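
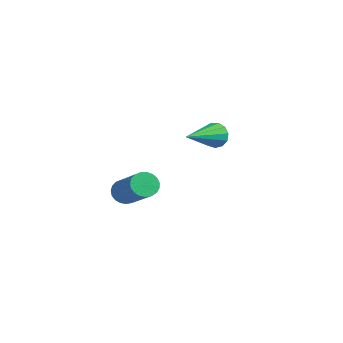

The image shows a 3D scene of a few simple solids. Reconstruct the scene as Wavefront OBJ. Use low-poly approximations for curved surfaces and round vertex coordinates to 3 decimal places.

v -2.76 4.479 1.425
v -2.473 4.72 1.894
v -2.38 2.721 2.095
v -2.796 4.686 1.987
v -3.108 4.586 1.902
v -3.309 4.452 1.665
v -3.336 4.327 1.352
v -3.18 4.251 1.062
v -2.89 4.246 0.888
v -2.56 4.316 0.883
v -2.292 4.438 1.051
v -2.174 4.573 1.337
v -2.241 4.678 1.652
v -1.95 -0.445 0.582
v -1.618 -0.194 0.223
v -0.098 -0.524 1.399
v -0.43 -0.775 1.758
v -1.683 -0.02 0.356
v -0.163 -0.351 1.532
v -1.795 0.08 0.529
v -0.275 -0.25 1.705
v -1.933 0.09 0.71
v -0.413 -0.24 1.886
v -2.075 0.007 0.87
v -0.555 -0.323 2.046
v -2.194 -0.154 0.98
v -0.675 -0.484 2.156
v -2.272 -0.365 1.021
v -0.752 -0.695 2.197
v -2.294 -0.59 0.986
v -0.774 -0.92 2.162
v -2.256 -0.79 0.881
v -0.736 -1.12 2.057
v -2.166 -0.93 0.725
v -0.646 -1.26 1.901
v -2.038 -0.987 0.544
v -0.518 -1.317 1.72
v -1.895 -0.949 0.369
v -0.375 -1.279 1.545
v -1.761 -0.825 0.232
v -0.241 -1.155 1.408
v -1.66 -0.634 0.154
v -0.14 -0.964 1.331
v -1.609 -0.411 0.151
v -0.09 -0.742 1.327
f 2 1 4
f 2 4 3
f 4 1 5
f 4 5 3
f 5 1 6
f 5 6 3
f 6 1 7
f 6 7 3
f 7 1 8
f 7 8 3
f 8 1 9
f 8 9 3
f 9 1 10
f 9 10 3
f 10 1 11
f 10 11 3
f 11 1 12
f 11 12 3
f 12 1 13
f 12 13 3
f 13 1 2
f 13 2 3
f 15 14 18
f 15 18 16
f 16 18 19
f 16 19 17
f 18 14 20
f 18 20 19
f 19 20 21
f 19 21 17
f 20 14 22
f 20 22 21
f 21 22 23
f 21 23 17
f 22 14 24
f 22 24 23
f 23 24 25
f 23 25 17
f 24 14 26
f 24 26 25
f 25 26 27
f 25 27 17
f 26 14 28
f 26 28 27
f 27 28 29
f 27 29 17
f 28 14 30
f 28 30 29
f 29 30 31
f 29 31 17
f 30 14 32
f 30 32 31
f 31 32 33
f 31 33 17
f 32 14 34
f 32 34 33
f 33 34 35
f 33 35 17
f 34 14 36
f 34 36 35
f 35 36 37
f 35 37 17
f 36 14 38
f 36 38 37
f 37 38 39
f 37 39 17
f 38 14 40
f 38 40 39
f 39 40 41
f 39 41 17
f 40 14 42
f 40 42 41
f 41 42 43
f 41 43 17
f 42 14 44
f 42 44 43
f 43 44 45
f 43 45 17
f 44 14 15
f 44 15 45
f 45 15 16
f 45 16 17



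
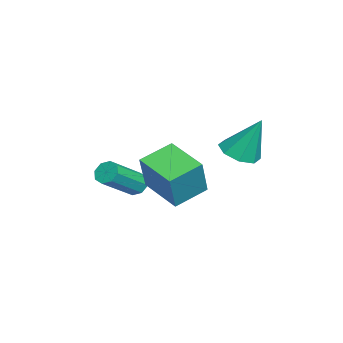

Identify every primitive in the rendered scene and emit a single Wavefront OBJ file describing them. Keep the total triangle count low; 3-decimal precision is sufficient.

v -1.236 -2.6 -2.975
v -0.75 -2.325 -3.245
v 0.601 -3.424 -1.935
v 0.116 -3.7 -1.665
v -0.913 -2.081 -2.872
v 0.438 -3.18 -1.562
v -1.265 -2.141 -2.559
v 0.086 -3.241 -1.249
v -1.6 -2.47 -2.49
v -0.249 -3.57 -1.18
v -1.721 -2.876 -2.705
v -0.37 -3.975 -1.395
v -1.558 -3.12 -3.078
v -0.207 -4.219 -1.768
v -1.206 -3.059 -3.391
v 0.145 -4.159 -2.081
v -0.871 -2.73 -3.46
v 0.48 -3.83 -2.15
v -0.629 -0.824 -1.66
v 0.158 -0.983 0.149
v 0.776 0.526 -2.153
v 1.563 0.367 -0.343
v 0.357 -2.047 -2.197
v 1.144 -2.206 -0.387
v 1.762 -0.697 -2.689
v 2.549 -0.856 -0.88
v -1.012 1.714 -0.769
v -0.278 1.116 -0.557
v -0.828 2.626 1.169
v -0.049 1.746 -0.876
v -0.383 2.357 -1.132
v -1.086 2.592 -1.175
v -1.746 2.312 -0.981
v -1.976 1.682 -0.662
v -1.641 1.071 -0.407
v -0.938 0.836 -0.363
f 2 1 5
f 2 5 3
f 3 5 6
f 3 6 4
f 5 1 7
f 5 7 6
f 6 7 8
f 6 8 4
f 7 1 9
f 7 9 8
f 8 9 10
f 8 10 4
f 9 1 11
f 9 11 10
f 10 11 12
f 10 12 4
f 11 1 13
f 11 13 12
f 12 13 14
f 12 14 4
f 13 1 15
f 13 15 14
f 14 15 16
f 14 16 4
f 15 1 17
f 15 17 16
f 16 17 18
f 16 18 4
f 17 1 2
f 17 2 18
f 18 2 3
f 18 3 4
f 20 22 19
f 23 20 19
f 19 22 21
f 21 23 19
f 20 26 22
f 24 20 23
f 24 26 20
f 22 26 21
f 25 23 21
f 21 26 25
f 25 24 23
f 26 24 25
f 28 27 30
f 28 30 29
f 30 27 31
f 30 31 29
f 31 27 32
f 31 32 29
f 32 27 33
f 32 33 29
f 33 27 34
f 33 34 29
f 34 27 35
f 34 35 29
f 35 27 36
f 35 36 29
f 36 27 28
f 36 28 29



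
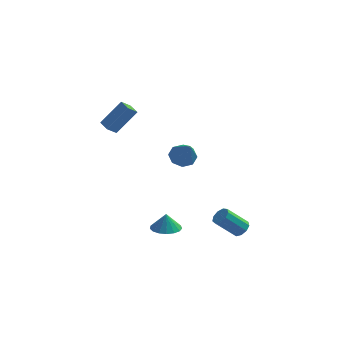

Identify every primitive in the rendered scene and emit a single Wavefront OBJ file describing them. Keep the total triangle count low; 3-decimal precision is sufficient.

v -0.491 -2.38 -4.043
v 0.457 -2.317 -4.049
v -0.489 -2.28 -2.917
v 0.319 -1.885 -4.088
v -0.005 -1.567 -4.116
v -0.44 -1.436 -4.127
v -0.886 -1.52 -4.119
v -1.242 -1.802 -4.094
v -1.426 -2.216 -4.057
v -1.396 -2.668 -4.016
v -1.158 -3.054 -3.982
v -0.767 -3.286 -3.961
v -0.313 -3.31 -3.96
v 0.1 -3.121 -3.977
v 0.378 -2.763 -4.009
v 3.827 -1.014 -4.608
v 4.204 -0.734 -4.159
v 2.99 -1.146 -2.882
v 2.613 -1.426 -3.332
v 3.923 -0.434 -4.33
v 2.709 -0.847 -3.053
v 3.597 -0.406 -4.631
v 2.383 -0.819 -3.354
v 3.379 -0.662 -4.921
v 2.164 -1.075 -3.645
v 3.37 -1.083 -5.066
v 2.156 -1.495 -3.789
v 3.576 -1.471 -4.996
v 2.361 -1.884 -3.719
v 3.899 -1.645 -4.745
v 2.684 -2.058 -3.468
v 4.188 -1.524 -4.43
v 2.974 -1.936 -3.153
v 4.309 -1.164 -4.199
v 3.094 -1.576 -2.922
v -4.71 -0.167 3.349
v -3.547 0.421 4.879
v -4.238 0.293 2.813
v -3.075 0.881 4.343
v -4.185 -0.861 3.217
v -3.022 -0.273 4.747
v -3.713 -0.401 2.681
v -2.55 0.187 4.211
v -0.133 2.277 -0.536
v 0.427 2.919 -0.247
v 0.473 1.023 1.076
v -0.201 2.973 0.031
v -0.79 2.618 -0.024
v -0.993 2.064 -0.378
v -0.693 1.634 -0.825
v -0.065 1.581 -1.103
v 0.523 1.935 -1.048
v 0.727 2.49 -0.694
f 2 1 4
f 2 4 3
f 4 1 5
f 4 5 3
f 5 1 6
f 5 6 3
f 6 1 7
f 6 7 3
f 7 1 8
f 7 8 3
f 8 1 9
f 8 9 3
f 9 1 10
f 9 10 3
f 10 1 11
f 10 11 3
f 11 1 12
f 11 12 3
f 12 1 13
f 12 13 3
f 13 1 14
f 13 14 3
f 14 1 15
f 14 15 3
f 15 1 2
f 15 2 3
f 17 16 20
f 17 20 18
f 18 20 21
f 18 21 19
f 20 16 22
f 20 22 21
f 21 22 23
f 21 23 19
f 22 16 24
f 22 24 23
f 23 24 25
f 23 25 19
f 24 16 26
f 24 26 25
f 25 26 27
f 25 27 19
f 26 16 28
f 26 28 27
f 27 28 29
f 27 29 19
f 28 16 30
f 28 30 29
f 29 30 31
f 29 31 19
f 30 16 32
f 30 32 31
f 31 32 33
f 31 33 19
f 32 16 34
f 32 34 33
f 33 34 35
f 33 35 19
f 34 16 17
f 34 17 35
f 35 17 18
f 35 18 19
f 37 39 36
f 40 37 36
f 36 39 38
f 38 40 36
f 37 43 39
f 41 37 40
f 41 43 37
f 39 43 38
f 42 40 38
f 38 43 42
f 42 41 40
f 43 41 42
f 45 44 47
f 45 47 46
f 47 44 48
f 47 48 46
f 48 44 49
f 48 49 46
f 49 44 50
f 49 50 46
f 50 44 51
f 50 51 46
f 51 44 52
f 51 52 46
f 52 44 53
f 52 53 46
f 53 44 45
f 53 45 46



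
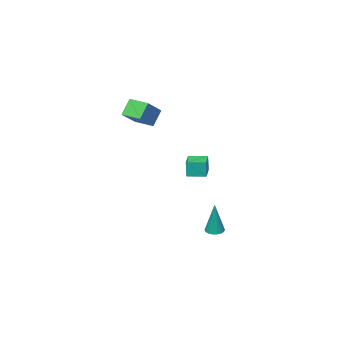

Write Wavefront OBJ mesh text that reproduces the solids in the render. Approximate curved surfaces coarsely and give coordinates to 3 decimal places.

v -0.789 1.036 -4.261
v -0.367 0.668 -4.267
v -0.511 1.324 -2.139
v -0.252 0.885 -4.311
v -0.244 1.132 -4.346
v -0.344 1.36 -4.364
v -0.531 1.523 -4.361
v -0.77 1.591 -4.339
v -1.013 1.548 -4.301
v -1.211 1.404 -4.256
v -1.326 1.188 -4.211
v -1.335 0.941 -4.177
v -1.235 0.713 -4.159
v -1.047 0.549 -4.162
v -0.808 0.482 -4.184
v -0.566 0.525 -4.221
v 0.191 1.589 0.837
v 0.239 1.584 1.876
v 1.056 2.375 0.801
v 1.104 2.371 1.84
v 0.916 0.789 0.8
v 0.964 0.785 1.839
v 1.781 1.576 0.764
v 1.829 1.571 1.803
v -0.133 -4.329 3.917
v 1.257 -3.82 4.94
v -0.487 -3.165 3.818
v 0.904 -2.656 4.842
v 0.556 -4.204 2.918
v 1.947 -3.695 3.942
v 0.203 -3.04 2.82
v 1.593 -2.531 3.843
f 2 1 4
f 2 4 3
f 4 1 5
f 4 5 3
f 5 1 6
f 5 6 3
f 6 1 7
f 6 7 3
f 7 1 8
f 7 8 3
f 8 1 9
f 8 9 3
f 9 1 10
f 9 10 3
f 10 1 11
f 10 11 3
f 11 1 12
f 11 12 3
f 12 1 13
f 12 13 3
f 13 1 14
f 13 14 3
f 14 1 15
f 14 15 3
f 15 1 16
f 15 16 3
f 16 1 2
f 16 2 3
f 18 20 17
f 21 18 17
f 17 20 19
f 19 21 17
f 18 24 20
f 22 18 21
f 22 24 18
f 20 24 19
f 23 21 19
f 19 24 23
f 23 22 21
f 24 22 23
f 26 28 25
f 29 26 25
f 25 28 27
f 27 29 25
f 26 32 28
f 30 26 29
f 30 32 26
f 28 32 27
f 31 29 27
f 27 32 31
f 31 30 29
f 32 30 31



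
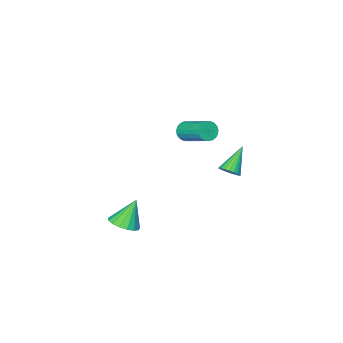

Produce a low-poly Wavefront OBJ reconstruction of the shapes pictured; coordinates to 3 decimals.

v 3.547 2.905 -3.35
v 4.061 2.213 -3.059
v 2.733 2.955 -1.79
v 4.291 2.566 -2.951
v 4.351 2.997 -2.933
v 4.226 3.407 -3.012
v 3.946 3.702 -3.167
v 3.574 3.814 -3.365
v 3.196 3.718 -3.559
v 2.899 3.436 -3.705
v 2.75 3.032 -3.77
v 2.783 2.599 -3.738
v 2.992 2.236 -3.618
v 3.327 2.026 -3.436
v 3.713 2.018 -3.235
v -1.646 1.74 1.121
v -1.417 2.032 0.574
v -1.466 3.831 1.513
v -1.694 3.54 2.059
v -1.688 2.044 0.536
v -1.737 3.843 1.475
v -1.953 2.004 0.599
v -2.001 3.803 1.538
v -2.164 1.919 0.752
v -2.212 3.718 1.691
v -2.285 1.802 0.969
v -2.334 3.601 1.908
v -2.296 1.675 1.212
v -2.345 3.474 2.151
v -2.195 1.559 1.439
v -2.243 3.358 2.378
v -1.998 1.475 1.611
v -2.047 3.274 2.55
v -1.741 1.436 1.698
v -1.789 3.235 2.637
v -1.467 1.45 1.686
v -1.516 3.249 2.625
v -1.224 1.514 1.575
v -1.273 3.314 2.514
v -1.054 1.618 1.386
v -1.103 3.417 2.325
v -0.986 1.742 1.151
v -1.035 3.541 2.09
v -1.033 1.866 0.911
v -1.081 3.666 1.85
v -1.185 1.969 0.707
v -1.234 3.768 1.646
v -3.326 3.405 -2.024
v -2.845 3.269 -1.592
v -4.614 2.995 -0.716
v -2.887 3.537 -1.549
v -3.004 3.782 -1.588
v -3.177 3.962 -1.702
v -3.376 4.045 -1.872
v -3.566 4.018 -2.068
v -3.715 3.885 -2.256
v -3.796 3.669 -2.404
v -3.797 3.407 -2.486
v -3.715 3.145 -2.489
v -3.567 2.928 -2.41
v -3.377 2.793 -2.265
v -3.178 2.764 -2.078
v -3.005 2.846 -1.882
v -2.887 3.025 -1.71
f 2 1 4
f 2 4 3
f 4 1 5
f 4 5 3
f 5 1 6
f 5 6 3
f 6 1 7
f 6 7 3
f 7 1 8
f 7 8 3
f 8 1 9
f 8 9 3
f 9 1 10
f 9 10 3
f 10 1 11
f 10 11 3
f 11 1 12
f 11 12 3
f 12 1 13
f 12 13 3
f 13 1 14
f 13 14 3
f 14 1 15
f 14 15 3
f 15 1 2
f 15 2 3
f 17 16 20
f 17 20 18
f 18 20 21
f 18 21 19
f 20 16 22
f 20 22 21
f 21 22 23
f 21 23 19
f 22 16 24
f 22 24 23
f 23 24 25
f 23 25 19
f 24 16 26
f 24 26 25
f 25 26 27
f 25 27 19
f 26 16 28
f 26 28 27
f 27 28 29
f 27 29 19
f 28 16 30
f 28 30 29
f 29 30 31
f 29 31 19
f 30 16 32
f 30 32 31
f 31 32 33
f 31 33 19
f 32 16 34
f 32 34 33
f 33 34 35
f 33 35 19
f 34 16 36
f 34 36 35
f 35 36 37
f 35 37 19
f 36 16 38
f 36 38 37
f 37 38 39
f 37 39 19
f 38 16 40
f 38 40 39
f 39 40 41
f 39 41 19
f 40 16 42
f 40 42 41
f 41 42 43
f 41 43 19
f 42 16 44
f 42 44 43
f 43 44 45
f 43 45 19
f 44 16 46
f 44 46 45
f 45 46 47
f 45 47 19
f 46 16 17
f 46 17 47
f 47 17 18
f 47 18 19
f 49 48 51
f 49 51 50
f 51 48 52
f 51 52 50
f 52 48 53
f 52 53 50
f 53 48 54
f 53 54 50
f 54 48 55
f 54 55 50
f 55 48 56
f 55 56 50
f 56 48 57
f 56 57 50
f 57 48 58
f 57 58 50
f 58 48 59
f 58 59 50
f 59 48 60
f 59 60 50
f 60 48 61
f 60 61 50
f 61 48 62
f 61 62 50
f 62 48 63
f 62 63 50
f 63 48 64
f 63 64 50
f 64 48 49
f 64 49 50



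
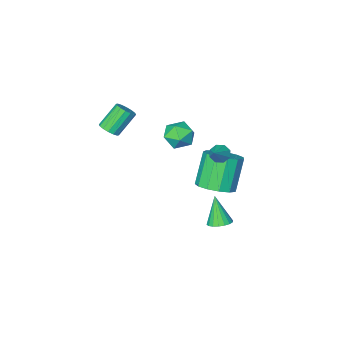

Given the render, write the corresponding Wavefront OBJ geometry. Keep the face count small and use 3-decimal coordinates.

v -3.316 -1.297 0.714
v -2.731 -0.591 0.481
v -2.129 -2.109 1.239
v -1.544 -1.403 1.006
v -2.159 -1.292 1.716
v -2.893 -0.79 1.391
v -1.967 -1.91 0.329
v -2.701 -1.408 0.004
v -1.897 -0.97 0.242
v -2.015 -0.588 1.1
v -2.845 -2.112 0.62
v -2.963 -1.73 1.478
v -2.716 2.137 1.603
v -2.372 2.255 1.164
v -1.944 2.763 2.377
v -2.679 2.56 1.223
v -3.007 2.617 1.505
v -3.165 2.392 1.844
v -3.06 2.018 2.042
v -2.753 1.713 1.983
v -2.425 1.657 1.701
v -2.267 1.881 1.362
v 1.581 -1.53 2.721
v 2.027 -1.644 3.105
v 1.005 -1.664 4.284
v 0.559 -1.55 3.899
v 2.008 -1.335 3.094
v 0.986 -1.355 4.273
v 1.874 -1.077 2.983
v 0.853 -1.097 4.162
v 1.662 -0.941 2.801
v 0.641 -0.961 3.98
v 1.428 -0.963 2.598
v 0.407 -0.983 3.777
v 1.235 -1.136 2.428
v 0.214 -1.156 3.606
v 1.135 -1.416 2.336
v 0.113 -1.436 3.515
v 1.154 -1.725 2.347
v 0.132 -1.745 3.526
v 1.287 -1.983 2.458
v 0.266 -2.003 3.637
v 1.499 -2.119 2.64
v 0.478 -2.139 3.819
v 1.733 -2.097 2.843
v 0.712 -2.117 4.022
v 1.926 -1.924 3.014
v 0.905 -1.944 4.192
v -2.594 1.965 -1.111
v -1.797 2.441 -0.579
v -2.649 1.85 1.224
v -3.446 1.375 0.691
v -2.228 2.857 -0.646
v -3.08 2.266 1.157
v -2.775 2.99 -0.862
v -3.628 2.399 0.941
v -3.265 2.798 -1.156
v -4.117 2.207 0.647
v -3.542 2.341 -1.436
v -4.394 1.75 0.367
v -3.517 1.765 -1.614
v -4.37 1.174 0.189
v -3.2 1.253 -1.631
v -4.052 0.662 0.172
v -2.69 0.967 -1.484
v -3.542 0.376 0.319
v -2.149 0.998 -1.219
v -3.002 0.407 0.584
v -1.75 1.336 -0.919
v -2.603 0.745 0.884
v -1.619 1.874 -0.681
v -2.471 1.283 1.122
v -2.804 2.089 -3.951
v -2.166 1.835 -4.017
v -2.916 1.391 -2.349
v -2.117 2.112 -3.893
v -2.204 2.384 -3.78
v -2.411 2.598 -3.701
v -2.695 2.711 -3.672
v -3 2.7 -3.698
v -3.267 2.569 -3.774
v -3.443 2.342 -3.884
v -3.492 2.066 -4.008
v -3.404 1.794 -4.121
v -3.198 1.58 -4.2
v -2.914 1.467 -4.229
v -2.608 1.478 -4.203
v -2.341 1.609 -4.128
f 1 12 6
f 1 6 2
f 1 2 8
f 1 8 11
f 1 11 12
f 2 6 10
f 6 12 5
f 12 11 3
f 11 8 7
f 8 2 9
f 4 10 5
f 4 5 3
f 4 3 7
f 4 7 9
f 4 9 10
f 5 10 6
f 3 5 12
f 7 3 11
f 9 7 8
f 10 9 2
f 14 13 16
f 14 16 15
f 16 13 17
f 16 17 15
f 17 13 18
f 17 18 15
f 18 13 19
f 18 19 15
f 19 13 20
f 19 20 15
f 20 13 21
f 20 21 15
f 21 13 22
f 21 22 15
f 22 13 14
f 22 14 15
f 24 23 27
f 24 27 25
f 25 27 28
f 25 28 26
f 27 23 29
f 27 29 28
f 28 29 30
f 28 30 26
f 29 23 31
f 29 31 30
f 30 31 32
f 30 32 26
f 31 23 33
f 31 33 32
f 32 33 34
f 32 34 26
f 33 23 35
f 33 35 34
f 34 35 36
f 34 36 26
f 35 23 37
f 35 37 36
f 36 37 38
f 36 38 26
f 37 23 39
f 37 39 38
f 38 39 40
f 38 40 26
f 39 23 41
f 39 41 40
f 40 41 42
f 40 42 26
f 41 23 43
f 41 43 42
f 42 43 44
f 42 44 26
f 43 23 45
f 43 45 44
f 44 45 46
f 44 46 26
f 45 23 47
f 45 47 46
f 46 47 48
f 46 48 26
f 47 23 24
f 47 24 48
f 48 24 25
f 48 25 26
f 50 49 53
f 50 53 51
f 51 53 54
f 51 54 52
f 53 49 55
f 53 55 54
f 54 55 56
f 54 56 52
f 55 49 57
f 55 57 56
f 56 57 58
f 56 58 52
f 57 49 59
f 57 59 58
f 58 59 60
f 58 60 52
f 59 49 61
f 59 61 60
f 60 61 62
f 60 62 52
f 61 49 63
f 61 63 62
f 62 63 64
f 62 64 52
f 63 49 65
f 63 65 64
f 64 65 66
f 64 66 52
f 65 49 67
f 65 67 66
f 66 67 68
f 66 68 52
f 67 49 69
f 67 69 68
f 68 69 70
f 68 70 52
f 69 49 71
f 69 71 70
f 70 71 72
f 70 72 52
f 71 49 50
f 71 50 72
f 72 50 51
f 72 51 52
f 74 73 76
f 74 76 75
f 76 73 77
f 76 77 75
f 77 73 78
f 77 78 75
f 78 73 79
f 78 79 75
f 79 73 80
f 79 80 75
f 80 73 81
f 80 81 75
f 81 73 82
f 81 82 75
f 82 73 83
f 82 83 75
f 83 73 84
f 83 84 75
f 84 73 85
f 84 85 75
f 85 73 86
f 85 86 75
f 86 73 87
f 86 87 75
f 87 73 88
f 87 88 75
f 88 73 74
f 88 74 75



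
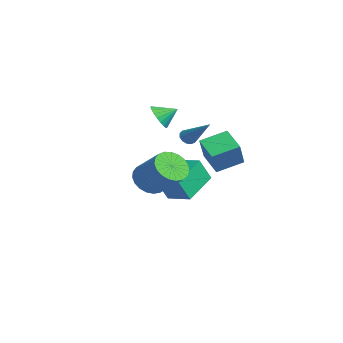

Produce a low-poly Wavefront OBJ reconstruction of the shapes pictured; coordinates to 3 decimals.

v 3.936 3.322 0.271
v 2.73 3.016 0.954
v 3.876 4.736 0.799
v 2.67 4.43 1.482
v 4.83 2.85 1.638
v 3.624 2.544 2.321
v 4.77 4.264 2.166
v 3.564 3.958 2.849
v 2.189 0.405 -0.572
v 2.868 -0.25 -0.904
v 4.269 0.54 0.399
v 3.591 1.195 0.732
v 2.925 0.072 -1.161
v 4.327 0.862 0.142
v 2.855 0.451 -1.316
v 4.257 1.241 -0.013
v 2.671 0.823 -1.342
v 4.072 1.613 -0.039
v 2.402 1.122 -1.235
v 3.804 1.912 0.068
v 2.097 1.298 -1.013
v 3.499 2.087 0.29
v 1.808 1.319 -0.715
v 3.21 2.108 0.588
v 1.585 1.182 -0.392
v 2.986 1.971 0.911
v 1.466 0.91 -0.1
v 2.868 1.7 1.203
v 1.473 0.552 0.11
v 2.874 1.341 1.413
v 1.603 0.168 0.203
v 3.004 0.958 1.506
v 1.834 -0.175 0.162
v 3.236 0.615 1.465
v 2.127 -0.417 -0.006
v 3.529 0.372 1.297
v 2.431 -0.518 -0.272
v 3.832 0.272 1.031
v 2.693 -0.459 -0.59
v 4.094 0.331 0.713
v -0.901 3.137 1.054
v -0.539 2.983 0.73
v 0.581 3.903 2.346
v -0.609 3.25 0.652
v -0.772 3.482 0.701
v -0.976 3.604 0.863
v -1.156 3.577 1.085
v -1.255 3.411 1.298
v -1.242 3.158 1.433
v -1.12 2.898 1.448
v -0.929 2.714 1.338
v -0.729 2.664 1.138
v -0.583 2.764 0.911
v -3.591 3.904 -2.786
v -3.411 3.215 -1.42
v -2.403 4.79 -2.495
v -2.223 4.101 -1.129
v -2.257 2.419 -3.711
v -2.077 1.73 -2.345
v -1.069 3.305 -3.42
v -0.889 2.616 -2.054
v -2.709 2.042 1.966
v -2.144 1.642 2.442
v -2.511 2.998 2.534
v -1.948 1.758 2.177
v -1.883 1.923 1.877
v -1.961 2.109 1.591
v -2.168 2.283 1.371
v -2.469 2.415 1.253
v -2.812 2.483 1.259
v -3.137 2.475 1.387
v -3.388 2.391 1.615
v -3.521 2.248 1.904
v -3.515 2.068 2.203
v -3.369 1.884 2.462
v -3.109 1.728 2.635
v -2.78 1.625 2.692
v -2.439 1.595 2.624
f 2 4 1
f 5 2 1
f 1 4 3
f 3 5 1
f 2 8 4
f 6 2 5
f 6 8 2
f 4 8 3
f 7 5 3
f 3 8 7
f 7 6 5
f 8 6 7
f 10 9 13
f 10 13 11
f 11 13 14
f 11 14 12
f 13 9 15
f 13 15 14
f 14 15 16
f 14 16 12
f 15 9 17
f 15 17 16
f 16 17 18
f 16 18 12
f 17 9 19
f 17 19 18
f 18 19 20
f 18 20 12
f 19 9 21
f 19 21 20
f 20 21 22
f 20 22 12
f 21 9 23
f 21 23 22
f 22 23 24
f 22 24 12
f 23 9 25
f 23 25 24
f 24 25 26
f 24 26 12
f 25 9 27
f 25 27 26
f 26 27 28
f 26 28 12
f 27 9 29
f 27 29 28
f 28 29 30
f 28 30 12
f 29 9 31
f 29 31 30
f 30 31 32
f 30 32 12
f 31 9 33
f 31 33 32
f 32 33 34
f 32 34 12
f 33 9 35
f 33 35 34
f 34 35 36
f 34 36 12
f 35 9 37
f 35 37 36
f 36 37 38
f 36 38 12
f 37 9 39
f 37 39 38
f 38 39 40
f 38 40 12
f 39 9 10
f 39 10 40
f 40 10 11
f 40 11 12
f 42 41 44
f 42 44 43
f 44 41 45
f 44 45 43
f 45 41 46
f 45 46 43
f 46 41 47
f 46 47 43
f 47 41 48
f 47 48 43
f 48 41 49
f 48 49 43
f 49 41 50
f 49 50 43
f 50 41 51
f 50 51 43
f 51 41 52
f 51 52 43
f 52 41 53
f 52 53 43
f 53 41 42
f 53 42 43
f 55 57 54
f 58 55 54
f 54 57 56
f 56 58 54
f 55 61 57
f 59 55 58
f 59 61 55
f 57 61 56
f 60 58 56
f 56 61 60
f 60 59 58
f 61 59 60
f 63 62 65
f 63 65 64
f 65 62 66
f 65 66 64
f 66 62 67
f 66 67 64
f 67 62 68
f 67 68 64
f 68 62 69
f 68 69 64
f 69 62 70
f 69 70 64
f 70 62 71
f 70 71 64
f 71 62 72
f 71 72 64
f 72 62 73
f 72 73 64
f 73 62 74
f 73 74 64
f 74 62 75
f 74 75 64
f 75 62 76
f 75 76 64
f 76 62 77
f 76 77 64
f 77 62 78
f 77 78 64
f 78 62 63
f 78 63 64



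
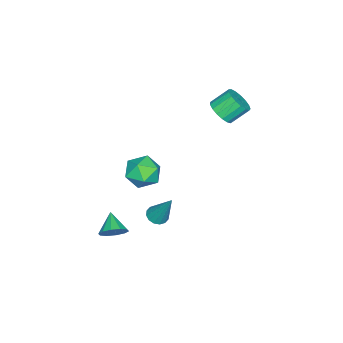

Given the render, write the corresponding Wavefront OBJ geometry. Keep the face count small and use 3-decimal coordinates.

v -3.655 0.648 3.198
v -3.105 1.268 3.061
v -3.736 2.013 3.905
v -4.285 1.392 4.042
v -3.394 1.333 2.788
v -4.024 2.078 3.632
v -3.742 1.241 2.61
v -4.372 1.985 3.453
v -4.07 1.013 2.566
v -4.7 1.757 3.409
v -4.303 0.701 2.667
v -4.934 1.446 3.51
v -4.388 0.377 2.889
v -5.018 1.122 3.733
v -4.304 0.115 3.183
v -4.935 0.86 4.027
v -4.072 -0.025 3.48
v -4.703 0.72 4.324
v -3.744 -0.011 3.712
v -4.375 0.734 4.556
v -3.396 0.154 3.827
v -4.027 0.899 4.671
v -3.107 0.432 3.797
v -3.738 1.177 4.641
v -2.944 0.759 3.631
v -3.574 1.504 4.475
v -2.943 1.061 3.365
v -3.573 1.806 4.209
v 2.974 0.412 0.093
v 3.543 0.224 0.084
v 3.326 1.388 1.987
v 3.548 0.499 -0.059
v 3.398 0.752 -0.161
v 3.135 0.913 -0.195
v 2.828 0.94 -0.152
v 2.561 0.825 -0.043
v 2.404 0.6 0.102
v 2.4 0.324 0.245
v 2.55 0.072 0.347
v 2.813 -0.089 0.381
v 3.119 -0.116 0.338
v 3.387 -0.002 0.229
v 2.61 -2.307 -2.856
v 3.193 -2.622 -2.426
v 1.75 -2.953 -2.164
v 3.054 -2.206 -2.21
v 2.746 -1.829 -2.242
v 2.386 -1.634 -2.507
v 2.112 -1.696 -2.907
v 2.028 -1.991 -3.286
v 2.167 -2.407 -3.502
v 2.475 -2.784 -3.471
v 2.835 -2.979 -3.205
v 3.109 -2.917 -2.806
v 0.798 -0.562 1.801
v 1.605 -0.283 2.415
v 1.675 -1.917 1.265
v 2.482 -1.638 1.879
v 1.586 -1.981 2.31
v 1.044 -1.143 2.642
v 2.236 -1.057 1.038
v 1.694 -0.219 1.37
v 2.493 -0.589 1.944
v 2.092 -1.16 2.73
v 1.188 -1.04 0.95
v 0.787 -1.611 1.736
f 2 1 5
f 2 5 3
f 3 5 6
f 3 6 4
f 5 1 7
f 5 7 6
f 6 7 8
f 6 8 4
f 7 1 9
f 7 9 8
f 8 9 10
f 8 10 4
f 9 1 11
f 9 11 10
f 10 11 12
f 10 12 4
f 11 1 13
f 11 13 12
f 12 13 14
f 12 14 4
f 13 1 15
f 13 15 14
f 14 15 16
f 14 16 4
f 15 1 17
f 15 17 16
f 16 17 18
f 16 18 4
f 17 1 19
f 17 19 18
f 18 19 20
f 18 20 4
f 19 1 21
f 19 21 20
f 20 21 22
f 20 22 4
f 21 1 23
f 21 23 22
f 22 23 24
f 22 24 4
f 23 1 25
f 23 25 24
f 24 25 26
f 24 26 4
f 25 1 27
f 25 27 26
f 26 27 28
f 26 28 4
f 27 1 2
f 27 2 28
f 28 2 3
f 28 3 4
f 30 29 32
f 30 32 31
f 32 29 33
f 32 33 31
f 33 29 34
f 33 34 31
f 34 29 35
f 34 35 31
f 35 29 36
f 35 36 31
f 36 29 37
f 36 37 31
f 37 29 38
f 37 38 31
f 38 29 39
f 38 39 31
f 39 29 40
f 39 40 31
f 40 29 41
f 40 41 31
f 41 29 42
f 41 42 31
f 42 29 30
f 42 30 31
f 44 43 46
f 44 46 45
f 46 43 47
f 46 47 45
f 47 43 48
f 47 48 45
f 48 43 49
f 48 49 45
f 49 43 50
f 49 50 45
f 50 43 51
f 50 51 45
f 51 43 52
f 51 52 45
f 52 43 53
f 52 53 45
f 53 43 54
f 53 54 45
f 54 43 44
f 54 44 45
f 55 66 60
f 55 60 56
f 55 56 62
f 55 62 65
f 55 65 66
f 56 60 64
f 60 66 59
f 66 65 57
f 65 62 61
f 62 56 63
f 58 64 59
f 58 59 57
f 58 57 61
f 58 61 63
f 58 63 64
f 59 64 60
f 57 59 66
f 61 57 65
f 63 61 62
f 64 63 56



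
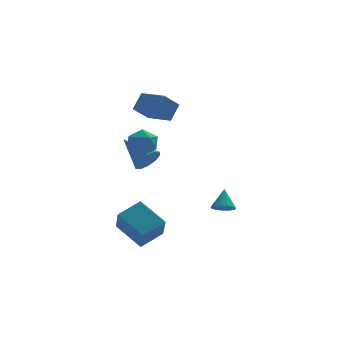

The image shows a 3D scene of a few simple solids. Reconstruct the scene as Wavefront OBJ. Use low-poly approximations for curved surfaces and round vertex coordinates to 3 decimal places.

v -3.565 0.134 1.643
v -3.248 -0.264 1.026
v -4.292 -0.896 1.934
v -3.975 -1.294 1.317
v -3.525 -1.121 1.955
v -3.076 -0.485 1.775
v -4.464 -0.675 1.185
v -4.015 -0.039 1.005
v -3.804 -0.764 0.744
v -3.224 -1.04 1.219
v -4.316 -0.12 1.741
v -3.736 -0.396 2.216
v -4.008 -2.321 -3.48
v -4.974 -1.264 -2.583
v -3.969 -1.304 -4.636
v -4.935 -0.247 -3.739
v -2.925 -1.773 -2.961
v -3.891 -0.716 -2.064
v -2.886 -0.756 -4.117
v -3.852 0.301 -3.22
v -3.143 2.233 -0.685
v -2.866 1.948 -0.048
v -4.097 3.427 0.265
v -2.582 2.286 -0.189
v -2.513 2.604 -0.519
v -2.684 2.78 -0.912
v -3.03 2.747 -1.219
v -3.419 2.518 -1.321
v -3.703 2.179 -1.18
v -3.773 1.861 -0.85
v -3.602 1.685 -0.457
v -3.255 1.718 -0.151
v 0.451 2.495 -4.087
v 0.815 2.847 -4.409
v 0.629 3.185 -3.133
v 0.504 2.974 -4.443
v 0.176 2.95 -4.365
v -0.064 2.781 -4.198
v -0.141 2.521 -3.995
v -0.03 2.253 -3.822
v 0.234 2.062 -3.733
v 0.567 2.008 -3.756
v 0.863 2.109 -3.884
v 1.029 2.332 -4.076
v 1.011 2.607 -4.272
v -2.803 4.42 1.245
v -3.594 3.886 2.02
v -2.321 4.913 2.076
v -3.113 4.379 2.851
v -1.907 3.301 1.389
v -2.699 2.767 2.164
v -1.426 3.794 2.22
v -2.217 3.26 2.995
f 1 12 6
f 1 6 2
f 1 2 8
f 1 8 11
f 1 11 12
f 2 6 10
f 6 12 5
f 12 11 3
f 11 8 7
f 8 2 9
f 4 10 5
f 4 5 3
f 4 3 7
f 4 7 9
f 4 9 10
f 5 10 6
f 3 5 12
f 7 3 11
f 9 7 8
f 10 9 2
f 14 16 13
f 17 14 13
f 13 16 15
f 15 17 13
f 14 20 16
f 18 14 17
f 18 20 14
f 16 20 15
f 19 17 15
f 15 20 19
f 19 18 17
f 20 18 19
f 22 21 24
f 22 24 23
f 24 21 25
f 24 25 23
f 25 21 26
f 25 26 23
f 26 21 27
f 26 27 23
f 27 21 28
f 27 28 23
f 28 21 29
f 28 29 23
f 29 21 30
f 29 30 23
f 30 21 31
f 30 31 23
f 31 21 32
f 31 32 23
f 32 21 22
f 32 22 23
f 34 33 36
f 34 36 35
f 36 33 37
f 36 37 35
f 37 33 38
f 37 38 35
f 38 33 39
f 38 39 35
f 39 33 40
f 39 40 35
f 40 33 41
f 40 41 35
f 41 33 42
f 41 42 35
f 42 33 43
f 42 43 35
f 43 33 44
f 43 44 35
f 44 33 45
f 44 45 35
f 45 33 34
f 45 34 35
f 47 49 46
f 50 47 46
f 46 49 48
f 48 50 46
f 47 53 49
f 51 47 50
f 51 53 47
f 49 53 48
f 52 50 48
f 48 53 52
f 52 51 50
f 53 51 52



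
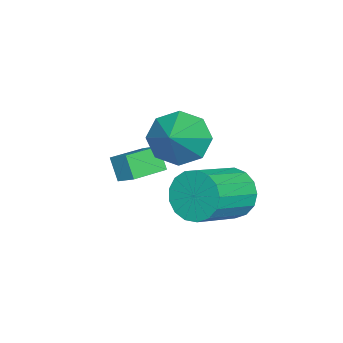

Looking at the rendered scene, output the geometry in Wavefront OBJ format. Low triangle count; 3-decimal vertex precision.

v 1.008 -0.884 -1.726
v 1.348 -0.24 -1.287
v -0.186 -0.136 -1.902
v 0.153 0.508 -1.463
v 1.367 -0.508 -2.557
v 1.706 0.136 -2.118
v 0.172 0.24 -2.733
v 0.512 0.884 -2.294
v 2.197 1.773 0.431
v 2.756 1.916 -0.446
v 3.703 1.887 1.409
v 2.498 2.608 -0.13
v 2.063 2.811 0.515
v 1.707 2.406 1.111
v 1.638 1.63 1.308
v 1.896 0.938 0.991
v 2.33 0.735 0.346
v 2.686 1.14 -0.249
v 0.603 3.076 -2.938
v 1.13 3.33 -3.761
v 2.764 2.518 -2.966
v 2.237 2.264 -2.142
v 1.179 3.713 -3.47
v 2.812 2.901 -2.674
v 1.095 3.95 -3.057
v 2.729 3.138 -2.261
v 0.899 3.986 -2.617
v 2.533 3.175 -1.821
v 0.635 3.815 -2.25
v 2.269 3.003 -1.454
v 0.364 3.473 -2.041
v 1.998 2.662 -1.245
v 0.147 3.041 -2.037
v 1.781 2.23 -1.242
v 0.035 2.617 -2.24
v 1.669 1.806 -1.444
v 0.053 2.298 -2.602
v 1.687 1.486 -1.807
v 0.197 2.157 -3.042
v 1.831 1.345 -2.246
v 0.434 2.226 -3.457
v 2.068 1.415 -2.662
v 0.71 2.49 -3.754
v 2.344 1.679 -2.958
v 0.961 2.888 -3.864
v 2.595 2.077 -3.068
f 2 4 1
f 5 2 1
f 1 4 3
f 3 5 1
f 2 8 4
f 6 2 5
f 6 8 2
f 4 8 3
f 7 5 3
f 3 8 7
f 7 6 5
f 8 6 7
f 10 9 12
f 10 12 11
f 12 9 13
f 12 13 11
f 13 9 14
f 13 14 11
f 14 9 15
f 14 15 11
f 15 9 16
f 15 16 11
f 16 9 17
f 16 17 11
f 17 9 18
f 17 18 11
f 18 9 10
f 18 10 11
f 20 19 23
f 20 23 21
f 21 23 24
f 21 24 22
f 23 19 25
f 23 25 24
f 24 25 26
f 24 26 22
f 25 19 27
f 25 27 26
f 26 27 28
f 26 28 22
f 27 19 29
f 27 29 28
f 28 29 30
f 28 30 22
f 29 19 31
f 29 31 30
f 30 31 32
f 30 32 22
f 31 19 33
f 31 33 32
f 32 33 34
f 32 34 22
f 33 19 35
f 33 35 34
f 34 35 36
f 34 36 22
f 35 19 37
f 35 37 36
f 36 37 38
f 36 38 22
f 37 19 39
f 37 39 38
f 38 39 40
f 38 40 22
f 39 19 41
f 39 41 40
f 40 41 42
f 40 42 22
f 41 19 43
f 41 43 42
f 42 43 44
f 42 44 22
f 43 19 45
f 43 45 44
f 44 45 46
f 44 46 22
f 45 19 20
f 45 20 46
f 46 20 21
f 46 21 22



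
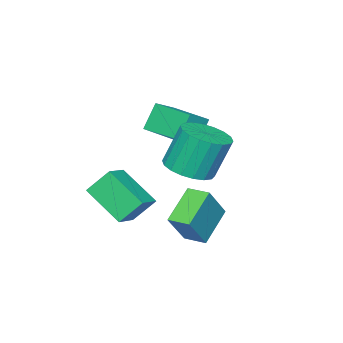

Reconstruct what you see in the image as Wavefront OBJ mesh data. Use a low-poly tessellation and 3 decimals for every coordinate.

v -0.509 0.037 -1.535
v -1.953 -0.19 -0.536
v -0.621 0.999 -1.478
v -2.065 0.772 -0.48
v 0.505 0.068 -0.06
v -0.939 -0.159 0.938
v 0.393 1.03 -0.004
v -1.051 0.803 0.995
v 0.04 -2.517 1.518
v 1.103 -2.268 1.965
v 0.097 -0.83 0.445
v 1.16 -0.581 0.893
v 0.62 -3.179 0.507
v 1.683 -2.93 0.955
v 0.677 -1.492 -0.565
v 1.74 -1.243 -0.118
v -0.318 0.393 2.463
v 0.616 0.818 2.635
v 0.092 1.252 4.409
v -0.842 0.827 4.237
v 0.368 1.174 2.474
v -0.156 1.609 4.248
v -0.015 1.376 2.312
v -0.539 1.81 4.086
v -0.459 1.384 2.179
v -0.983 1.818 3.953
v -0.874 1.194 2.103
v -1.398 1.629 3.877
v -1.179 0.847 2.098
v -1.703 1.281 3.872
v -1.314 0.409 2.165
v -1.838 0.843 3.939
v -1.252 -0.032 2.291
v -1.776 0.402 4.065
v -1.004 -0.389 2.452
v -1.528 0.046 4.226
v -0.621 -0.59 2.614
v -1.145 -0.156 4.388
v -0.177 -0.598 2.747
v -0.701 -0.164 4.521
v 0.238 -0.409 2.823
v -0.286 0.026 4.597
v 0.543 -0.061 2.828
v 0.019 0.373 4.602
v 0.678 0.377 2.761
v 0.154 0.811 4.535
v -4.647 -3.927 2.661
v -3.686 -4.096 3.23
v -4.352 -1.901 2.76
v -3.39 -2.069 3.329
v -3.95 -3.971 1.471
v -2.988 -4.139 2.04
v -3.654 -1.944 1.57
v -2.693 -2.113 2.139
f 2 4 1
f 5 2 1
f 1 4 3
f 3 5 1
f 2 8 4
f 6 2 5
f 6 8 2
f 4 8 3
f 7 5 3
f 3 8 7
f 7 6 5
f 8 6 7
f 10 12 9
f 13 10 9
f 9 12 11
f 11 13 9
f 10 16 12
f 14 10 13
f 14 16 10
f 12 16 11
f 15 13 11
f 11 16 15
f 15 14 13
f 16 14 15
f 18 17 21
f 18 21 19
f 19 21 22
f 19 22 20
f 21 17 23
f 21 23 22
f 22 23 24
f 22 24 20
f 23 17 25
f 23 25 24
f 24 25 26
f 24 26 20
f 25 17 27
f 25 27 26
f 26 27 28
f 26 28 20
f 27 17 29
f 27 29 28
f 28 29 30
f 28 30 20
f 29 17 31
f 29 31 30
f 30 31 32
f 30 32 20
f 31 17 33
f 31 33 32
f 32 33 34
f 32 34 20
f 33 17 35
f 33 35 34
f 34 35 36
f 34 36 20
f 35 17 37
f 35 37 36
f 36 37 38
f 36 38 20
f 37 17 39
f 37 39 38
f 38 39 40
f 38 40 20
f 39 17 41
f 39 41 40
f 40 41 42
f 40 42 20
f 41 17 43
f 41 43 42
f 42 43 44
f 42 44 20
f 43 17 45
f 43 45 44
f 44 45 46
f 44 46 20
f 45 17 18
f 45 18 46
f 46 18 19
f 46 19 20
f 48 50 47
f 51 48 47
f 47 50 49
f 49 51 47
f 48 54 50
f 52 48 51
f 52 54 48
f 50 54 49
f 53 51 49
f 49 54 53
f 53 52 51
f 54 52 53



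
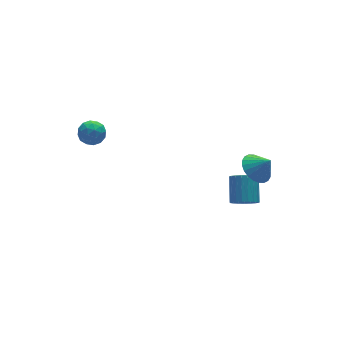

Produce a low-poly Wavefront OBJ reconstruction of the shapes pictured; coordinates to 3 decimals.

v 3.605 -2.488 1.437
v 4.23 -1.773 1.469
v 4.135 -2.992 2.363
v 3.962 -1.645 1.691
v 3.64 -1.646 1.875
v 3.313 -1.775 1.992
v 3.03 -2.012 2.024
v 2.835 -2.322 1.967
v 2.757 -2.657 1.829
v 2.808 -2.967 1.632
v 2.981 -3.203 1.404
v 3.249 -3.331 1.182
v 3.571 -3.33 0.999
v 3.898 -3.201 0.882
v 4.181 -2.964 0.849
v 4.376 -2.654 0.906
v 4.454 -2.319 1.044
v 4.403 -2.009 1.242
v 3.046 -2.339 -1.464
v 3.522 -2.871 -1.15
v 4.131 -1.752 -0.181
v 3.654 -1.221 -0.496
v 3.701 -2.756 -1.395
v 4.31 -1.638 -0.426
v 3.767 -2.57 -1.652
v 4.376 -1.451 -0.683
v 3.708 -2.343 -1.876
v 4.317 -1.224 -0.908
v 3.535 -2.116 -2.03
v 4.143 -0.997 -1.061
v 3.276 -1.927 -2.085
v 3.885 -0.809 -1.117
v 2.979 -1.81 -2.033
v 3.587 -0.691 -1.065
v 2.692 -1.784 -1.883
v 3.301 -0.666 -0.915
v 2.467 -1.855 -1.661
v 3.076 -0.736 -0.692
v 2.342 -2.009 -1.404
v 2.951 -0.89 -0.436
v 2.338 -2.22 -1.158
v 2.947 -1.101 -0.189
v 2.457 -2.452 -0.965
v 3.066 -1.333 0.004
v 2.678 -2.664 -0.858
v 3.286 -1.545 0.111
v 2.962 -2.82 -0.856
v 3.571 -1.702 0.113
v 3.261 -2.894 -0.959
v 3.869 -1.775 0.009
v -3.681 2.745 4.321
v -3.04 2.737 3.862
v -3.94 1.543 3.978
v -3.299 1.535 3.519
v -3.222 1.554 4.304
v -3.062 2.297 4.516
v -3.918 1.983 3.324
v -3.758 2.726 3.536
v -3.186 2.266 3.246
v -2.756 2.001 3.852
v -4.224 2.279 3.988
v -3.794 2.014 4.594
v -3.338 2.846 4.121
v -3.642 1.434 3.719
v -3.597 1.445 4.18
v -3.22 1.44 3.91
v -3.351 2.588 4.505
v -2.974 2.583 4.236
v -3.081 1.888 4.496
v -4.006 1.697 3.604
v -3.629 1.692 3.335
v -3.76 2.84 3.93
v -3.383 2.835 3.66
v -3.899 2.392 3.344
v -3.047 2.565 3.49
v -3.199 1.859 3.288
v -3.563 2.122 3.174
v -3.469 2.559 3.298
v -2.794 2.409 3.845
v -2.946 1.703 3.644
v -2.901 1.714 4.106
v -2.807 2.151 4.23
v -2.88 2.133 3.484
v -4.034 2.577 4.196
v -4.186 1.871 3.995
v -4.173 2.129 3.61
v -4.079 2.566 3.734
v -3.781 2.421 4.552
v -3.933 1.715 4.35
v -3.511 1.721 4.542
v -3.417 2.158 4.666
v -4.1 2.147 4.356
f 2 1 4
f 2 4 3
f 4 1 5
f 4 5 3
f 5 1 6
f 5 6 3
f 6 1 7
f 6 7 3
f 7 1 8
f 7 8 3
f 8 1 9
f 8 9 3
f 9 1 10
f 9 10 3
f 10 1 11
f 10 11 3
f 11 1 12
f 11 12 3
f 12 1 13
f 12 13 3
f 13 1 14
f 13 14 3
f 14 1 15
f 14 15 3
f 15 1 16
f 15 16 3
f 16 1 17
f 16 17 3
f 17 1 18
f 17 18 3
f 18 1 2
f 18 2 3
f 20 19 23
f 20 23 21
f 21 23 24
f 21 24 22
f 23 19 25
f 23 25 24
f 24 25 26
f 24 26 22
f 25 19 27
f 25 27 26
f 26 27 28
f 26 28 22
f 27 19 29
f 27 29 28
f 28 29 30
f 28 30 22
f 29 19 31
f 29 31 30
f 30 31 32
f 30 32 22
f 31 19 33
f 31 33 32
f 32 33 34
f 32 34 22
f 33 19 35
f 33 35 34
f 34 35 36
f 34 36 22
f 35 19 37
f 35 37 36
f 36 37 38
f 36 38 22
f 37 19 39
f 37 39 38
f 38 39 40
f 38 40 22
f 39 19 41
f 39 41 40
f 40 41 42
f 40 42 22
f 41 19 43
f 41 43 42
f 42 43 44
f 42 44 22
f 43 19 45
f 43 45 44
f 44 45 46
f 44 46 22
f 45 19 47
f 45 47 46
f 46 47 48
f 46 48 22
f 47 19 49
f 47 49 48
f 48 49 50
f 48 50 22
f 49 19 20
f 49 20 50
f 50 20 21
f 50 21 22
f 51 88 67
f 88 62 91
f 67 91 56
f 88 91 67
f 51 67 63
f 67 56 68
f 63 68 52
f 67 68 63
f 51 63 72
f 63 52 73
f 72 73 58
f 63 73 72
f 51 72 84
f 72 58 87
f 84 87 61
f 72 87 84
f 51 84 88
f 84 61 92
f 88 92 62
f 84 92 88
f 52 68 79
f 68 56 82
f 79 82 60
f 68 82 79
f 56 91 69
f 91 62 90
f 69 90 55
f 91 90 69
f 62 92 89
f 92 61 85
f 89 85 53
f 92 85 89
f 61 87 86
f 87 58 74
f 86 74 57
f 87 74 86
f 58 73 78
f 73 52 75
f 78 75 59
f 73 75 78
f 54 80 66
f 80 60 81
f 66 81 55
f 80 81 66
f 54 66 64
f 66 55 65
f 64 65 53
f 66 65 64
f 54 64 71
f 64 53 70
f 71 70 57
f 64 70 71
f 54 71 76
f 71 57 77
f 76 77 59
f 71 77 76
f 54 76 80
f 76 59 83
f 80 83 60
f 76 83 80
f 55 81 69
f 81 60 82
f 69 82 56
f 81 82 69
f 53 65 89
f 65 55 90
f 89 90 62
f 65 90 89
f 57 70 86
f 70 53 85
f 86 85 61
f 70 85 86
f 59 77 78
f 77 57 74
f 78 74 58
f 77 74 78
f 60 83 79
f 83 59 75
f 79 75 52
f 83 75 79



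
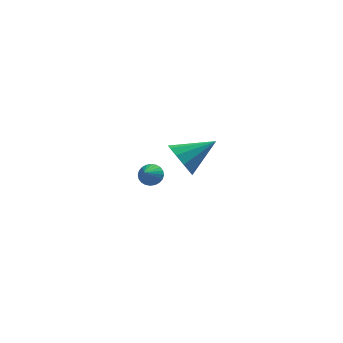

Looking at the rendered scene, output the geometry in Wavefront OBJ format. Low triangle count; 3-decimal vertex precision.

v 1.784 -3.368 3.261
v 2.278 -3.834 2.597
v 3.376 -2.932 4.139
v 2.221 -3.277 2.422
v 1.998 -2.754 2.568
v 1.692 -2.466 2.979
v 1.422 -2.522 3.497
v 1.29 -2.902 3.925
v 1.347 -3.46 4.099
v 1.57 -3.983 3.953
v 1.876 -4.271 3.543
v 2.146 -4.214 3.025
v 0.849 2.863 -1.536
v 1.315 3.005 -1.12
v 0.491 2.017 -0.844
v 1.131 3.151 -1.038
v 0.903 3.253 -1.031
v 0.667 3.296 -1.101
v 0.459 3.273 -1.237
v 0.31 3.187 -1.419
v 0.244 3.053 -1.618
v 0.27 2.889 -1.805
v 0.384 2.721 -1.951
v 0.568 2.575 -2.034
v 0.796 2.473 -2.04
v 1.032 2.43 -1.97
v 1.24 2.453 -1.834
v 1.389 2.539 -1.653
v 1.455 2.673 -1.453
v 1.429 2.837 -1.266
f 2 1 4
f 2 4 3
f 4 1 5
f 4 5 3
f 5 1 6
f 5 6 3
f 6 1 7
f 6 7 3
f 7 1 8
f 7 8 3
f 8 1 9
f 8 9 3
f 9 1 10
f 9 10 3
f 10 1 11
f 10 11 3
f 11 1 12
f 11 12 3
f 12 1 2
f 12 2 3
f 14 13 16
f 14 16 15
f 16 13 17
f 16 17 15
f 17 13 18
f 17 18 15
f 18 13 19
f 18 19 15
f 19 13 20
f 19 20 15
f 20 13 21
f 20 21 15
f 21 13 22
f 21 22 15
f 22 13 23
f 22 23 15
f 23 13 24
f 23 24 15
f 24 13 25
f 24 25 15
f 25 13 26
f 25 26 15
f 26 13 27
f 26 27 15
f 27 13 28
f 27 28 15
f 28 13 29
f 28 29 15
f 29 13 30
f 29 30 15
f 30 13 14
f 30 14 15



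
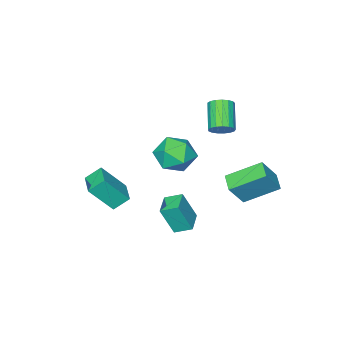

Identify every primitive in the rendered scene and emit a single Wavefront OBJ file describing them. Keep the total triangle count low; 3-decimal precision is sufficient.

v -1.582 0.265 1.386
v -1.202 -0.237 1.225
v -2.059 -1.208 2.232
v -2.438 -0.705 2.394
v -1.058 -0.111 1.47
v -1.914 -1.081 2.477
v -1.034 0.102 1.695
v -1.89 -0.868 2.703
v -1.135 0.352 1.85
v -1.991 -0.618 2.858
v -1.338 0.582 1.899
v -2.195 -0.388 2.906
v -1.598 0.74 1.83
v -2.454 -0.23 2.837
v -1.854 0.789 1.66
v -2.71 -0.182 2.667
v -2.047 0.717 1.427
v -2.903 -0.253 2.434
v -2.134 0.543 1.184
v -2.99 -0.428 2.192
v -2.094 0.304 0.988
v -2.951 -0.666 1.996
v -1.937 0.057 0.884
v -2.794 -0.913 1.891
v -1.699 -0.143 0.894
v -2.555 -1.113 1.901
v -1.434 -0.249 1.017
v -2.29 -1.219 2.024
v -3.395 2.153 -1.664
v -2.521 2.046 -0.401
v -2.873 2.966 -1.957
v -1.998 2.859 -0.694
v -2.122 0.981 -2.646
v -1.247 0.874 -1.383
v -1.599 1.794 -2.939
v -0.725 1.687 -1.676
v 0.142 0.441 -3.771
v 0.643 -0.002 -2.24
v 1.075 1.174 -3.864
v 1.575 0.731 -2.333
v 0.665 -0.271 -4.147
v 1.165 -0.714 -2.616
v 1.597 0.462 -4.24
v 2.098 0.019 -2.709
v -1.669 -2.48 -3.026
v -0.666 -2.879 -2.555
v -2.654 -3.281 -1.605
v -1.651 -3.68 -1.134
v -1.883 -2.526 -1.133
v -1.274 -2.031 -2.011
v -2.046 -4.129 -2.149
v -1.437 -3.634 -3.027
v -0.899 -3.899 -2.013
v -0.799 -2.908 -1.385
v -2.521 -3.252 -2.775
v -2.421 -2.261 -2.147
v 2.779 -2.768 -2.839
v 2.117 -2.357 -2.196
v 3.508 -1.644 -2.807
v 2.847 -1.233 -2.164
v 3.733 -3.427 -1.436
v 3.072 -3.016 -0.793
v 4.463 -2.303 -1.404
v 3.801 -1.892 -0.761
f 2 1 5
f 2 5 3
f 3 5 6
f 3 6 4
f 5 1 7
f 5 7 6
f 6 7 8
f 6 8 4
f 7 1 9
f 7 9 8
f 8 9 10
f 8 10 4
f 9 1 11
f 9 11 10
f 10 11 12
f 10 12 4
f 11 1 13
f 11 13 12
f 12 13 14
f 12 14 4
f 13 1 15
f 13 15 14
f 14 15 16
f 14 16 4
f 15 1 17
f 15 17 16
f 16 17 18
f 16 18 4
f 17 1 19
f 17 19 18
f 18 19 20
f 18 20 4
f 19 1 21
f 19 21 20
f 20 21 22
f 20 22 4
f 21 1 23
f 21 23 22
f 22 23 24
f 22 24 4
f 23 1 25
f 23 25 24
f 24 25 26
f 24 26 4
f 25 1 27
f 25 27 26
f 26 27 28
f 26 28 4
f 27 1 2
f 27 2 28
f 28 2 3
f 28 3 4
f 30 32 29
f 33 30 29
f 29 32 31
f 31 33 29
f 30 36 32
f 34 30 33
f 34 36 30
f 32 36 31
f 35 33 31
f 31 36 35
f 35 34 33
f 36 34 35
f 38 40 37
f 41 38 37
f 37 40 39
f 39 41 37
f 38 44 40
f 42 38 41
f 42 44 38
f 40 44 39
f 43 41 39
f 39 44 43
f 43 42 41
f 44 42 43
f 45 56 50
f 45 50 46
f 45 46 52
f 45 52 55
f 45 55 56
f 46 50 54
f 50 56 49
f 56 55 47
f 55 52 51
f 52 46 53
f 48 54 49
f 48 49 47
f 48 47 51
f 48 51 53
f 48 53 54
f 49 54 50
f 47 49 56
f 51 47 55
f 53 51 52
f 54 53 46
f 58 60 57
f 61 58 57
f 57 60 59
f 59 61 57
f 58 64 60
f 62 58 61
f 62 64 58
f 60 64 59
f 63 61 59
f 59 64 63
f 63 62 61
f 64 62 63



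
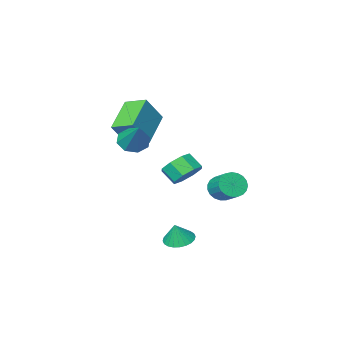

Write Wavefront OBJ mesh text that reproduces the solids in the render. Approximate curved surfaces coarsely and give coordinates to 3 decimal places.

v -0.282 -2.963 2.899
v 0.716 -2.874 4.31
v -0.905 -1.884 3.272
v 0.093 -1.795 4.682
v 1.167 -1.745 1.798
v 2.165 -1.656 3.208
v 0.544 -0.666 2.17
v 1.542 -0.577 3.581
v -1.322 -0.055 -0.253
v -0.711 -0.394 -0.867
v -0.407 -1.124 -0.161
v -1.018 -0.785 0.453
v -0.432 0.117 -0.459
v -0.127 -0.613 0.247
v -0.673 0.528 0.07
v -0.369 -0.202 0.776
v -1.295 0.597 0.41
v -0.991 -0.133 1.116
v -1.933 0.284 0.361
v -1.629 -0.446 1.067
v -2.213 -0.227 -0.047
v -1.908 -0.957 0.659
v -1.971 -0.638 -0.576
v -1.667 -1.368 0.13
v -1.349 -0.707 -0.916
v -1.045 -1.437 -0.21
v 2.288 0.862 3.178
v 2.915 1.148 2.698
v 2.712 2.218 4.542
v 2.358 1.444 2.577
v 1.759 1.399 2.808
v 1.47 1.04 3.255
v 1.661 0.576 3.658
v 2.218 0.279 3.779
v 2.816 0.324 3.548
v 3.105 0.684 3.101
v 0.489 2.175 -3.419
v 1.238 2.376 -3.684
v 0.831 2.325 -2.341
v 1.095 2.662 -3.679
v 0.86 2.874 -3.634
v 0.568 2.979 -3.556
v 0.264 2.962 -3.457
v -0.005 2.825 -3.353
v -0.2 2.59 -3.258
v -0.289 2.29 -3.188
v -0.26 1.974 -3.153
v -0.117 1.688 -3.158
v 0.118 1.476 -3.203
v 0.41 1.37 -3.281
v 0.714 1.387 -3.38
v 0.984 1.524 -3.484
v 1.178 1.76 -3.579
v 1.268 2.059 -3.649
v -3.472 -0.314 -1.717
v -3.155 0.063 -2.372
v -3.11 1.231 -1.678
v -3.428 0.854 -1.023
v -3.489 0.105 -2.422
v -3.445 1.273 -1.728
v -3.821 0.074 -2.349
v -3.777 1.243 -1.655
v -4.093 -0.024 -2.167
v -4.048 1.145 -1.473
v -4.257 -0.172 -1.908
v -4.213 0.997 -1.214
v -4.285 -0.344 -1.615
v -4.241 0.825 -0.921
v -4.173 -0.512 -1.34
v -4.129 0.657 -0.646
v -3.94 -0.645 -1.13
v -3.895 0.524 -0.436
v -3.626 -0.721 -1.022
v -3.581 0.448 -0.328
v -3.285 -0.727 -1.034
v -3.241 0.442 -0.34
v -2.976 -0.662 -1.164
v -2.932 0.507 -0.47
v -2.754 -0.536 -1.389
v -2.71 0.633 -0.695
v -2.655 -0.372 -1.672
v -2.611 0.797 -0.978
v -2.698 -0.198 -1.962
v -2.654 0.97 -1.268
v -2.875 -0.045 -2.21
v -2.831 1.124 -1.516
f 2 4 1
f 5 2 1
f 1 4 3
f 3 5 1
f 2 8 4
f 6 2 5
f 6 8 2
f 4 8 3
f 7 5 3
f 3 8 7
f 7 6 5
f 8 6 7
f 10 9 13
f 10 13 11
f 11 13 14
f 11 14 12
f 13 9 15
f 13 15 14
f 14 15 16
f 14 16 12
f 15 9 17
f 15 17 16
f 16 17 18
f 16 18 12
f 17 9 19
f 17 19 18
f 18 19 20
f 18 20 12
f 19 9 21
f 19 21 20
f 20 21 22
f 20 22 12
f 21 9 23
f 21 23 22
f 22 23 24
f 22 24 12
f 23 9 25
f 23 25 24
f 24 25 26
f 24 26 12
f 25 9 10
f 25 10 26
f 26 10 11
f 26 11 12
f 28 27 30
f 28 30 29
f 30 27 31
f 30 31 29
f 31 27 32
f 31 32 29
f 32 27 33
f 32 33 29
f 33 27 34
f 33 34 29
f 34 27 35
f 34 35 29
f 35 27 36
f 35 36 29
f 36 27 28
f 36 28 29
f 38 37 40
f 38 40 39
f 40 37 41
f 40 41 39
f 41 37 42
f 41 42 39
f 42 37 43
f 42 43 39
f 43 37 44
f 43 44 39
f 44 37 45
f 44 45 39
f 45 37 46
f 45 46 39
f 46 37 47
f 46 47 39
f 47 37 48
f 47 48 39
f 48 37 49
f 48 49 39
f 49 37 50
f 49 50 39
f 50 37 51
f 50 51 39
f 51 37 52
f 51 52 39
f 52 37 53
f 52 53 39
f 53 37 54
f 53 54 39
f 54 37 38
f 54 38 39
f 56 55 59
f 56 59 57
f 57 59 60
f 57 60 58
f 59 55 61
f 59 61 60
f 60 61 62
f 60 62 58
f 61 55 63
f 61 63 62
f 62 63 64
f 62 64 58
f 63 55 65
f 63 65 64
f 64 65 66
f 64 66 58
f 65 55 67
f 65 67 66
f 66 67 68
f 66 68 58
f 67 55 69
f 67 69 68
f 68 69 70
f 68 70 58
f 69 55 71
f 69 71 70
f 70 71 72
f 70 72 58
f 71 55 73
f 71 73 72
f 72 73 74
f 72 74 58
f 73 55 75
f 73 75 74
f 74 75 76
f 74 76 58
f 75 55 77
f 75 77 76
f 76 77 78
f 76 78 58
f 77 55 79
f 77 79 78
f 78 79 80
f 78 80 58
f 79 55 81
f 79 81 80
f 80 81 82
f 80 82 58
f 81 55 83
f 81 83 82
f 82 83 84
f 82 84 58
f 83 55 85
f 83 85 84
f 84 85 86
f 84 86 58
f 85 55 56
f 85 56 86
f 86 56 57
f 86 57 58



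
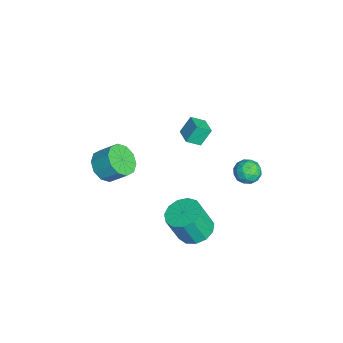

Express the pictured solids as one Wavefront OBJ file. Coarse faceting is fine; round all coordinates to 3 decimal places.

v 3.845 0.877 -3.31
v 4.84 0.868 -3.404
v 4.991 0.214 -1.744
v 3.995 0.223 -1.65
v 4.705 1.373 -3.193
v 4.856 0.719 -1.533
v 4.297 1.72 -3.019
v 4.448 1.066 -1.359
v 3.745 1.8 -2.937
v 3.896 1.146 -1.278
v 3.225 1.586 -2.974
v 3.376 0.933 -1.315
v 2.901 1.148 -3.118
v 3.052 0.494 -1.458
v 2.877 0.623 -3.322
v 3.028 -0.031 -1.662
v 3.161 0.179 -3.522
v 3.311 -0.474 -1.863
v 3.661 -0.043 -3.656
v 3.811 -0.697 -1.996
v 4.22 0.026 -3.679
v 4.37 -0.627 -2.019
v 4.659 0.366 -3.585
v 4.81 -0.288 -1.925
v 1.684 -3.624 -0.108
v 2.476 -3.397 -0.62
v 2.767 -2.528 0.215
v 1.976 -2.756 0.728
v 2.023 -3.056 -0.817
v 2.315 -2.187 0.018
v 1.441 -2.932 -0.743
v 1.733 -2.064 0.093
v 0.952 -3.073 -0.426
v 1.244 -2.204 0.41
v 0.743 -3.424 0.013
v 1.034 -2.555 0.848
v 0.893 -3.852 0.405
v 1.184 -2.983 1.24
v 1.345 -4.193 0.602
v 1.637 -3.324 1.437
v 1.927 -4.316 0.527
v 2.219 -3.448 1.363
v 2.416 -4.176 0.21
v 2.708 -3.307 1.046
v 2.626 -3.825 -0.228
v 2.917 -2.956 0.607
v 1.543 3.704 0.127
v 2.255 3.966 0.015
v 1.625 3.034 -0.915
v 2.337 3.296 -1.027
v 2.192 2.815 -0.447
v 2.142 3.229 0.197
v 1.738 3.771 -1.097
v 1.688 4.185 -0.453
v 2.376 4.007 -0.742
v 2.657 3.416 -0.34
v 1.223 3.584 -0.56
v 1.504 2.993 -0.158
v 1.892 3.894 0.163
v 1.988 3.106 -1.063
v 1.903 2.823 -0.722
v 2.322 2.977 -0.788
v 1.825 3.461 0.27
v 2.244 3.615 0.204
v 2.207 2.938 -0.068
v 1.636 3.385 -1.104
v 2.055 3.539 -1.17
v 1.558 4.023 -0.112
v 1.977 4.177 -0.178
v 1.673 4.062 -0.832
v 2.382 4.072 -0.348
v 2.43 3.678 -0.961
v 2.078 3.957 -1.002
v 2.048 4.201 -0.623
v 2.547 3.725 -0.112
v 2.595 3.331 -0.725
v 2.51 3.048 -0.384
v 2.48 3.292 -0.005
v 2.618 3.749 -0.557
v 1.285 3.669 -0.175
v 1.333 3.275 -0.788
v 1.4 3.708 -0.895
v 1.37 3.952 -0.516
v 1.45 3.322 0.061
v 1.498 2.928 -0.552
v 1.832 2.799 -0.277
v 1.802 3.043 0.102
v 1.262 3.251 -0.343
v -2.917 0.98 -2.375
v -2.744 0.202 -1.857
v -3.222 1.552 -1.412
v -3.048 0.774 -0.895
v -1.932 1.286 -2.245
v -1.758 0.508 -1.728
v -2.236 1.858 -1.283
v -2.063 1.08 -0.765
f 2 1 5
f 2 5 3
f 3 5 6
f 3 6 4
f 5 1 7
f 5 7 6
f 6 7 8
f 6 8 4
f 7 1 9
f 7 9 8
f 8 9 10
f 8 10 4
f 9 1 11
f 9 11 10
f 10 11 12
f 10 12 4
f 11 1 13
f 11 13 12
f 12 13 14
f 12 14 4
f 13 1 15
f 13 15 14
f 14 15 16
f 14 16 4
f 15 1 17
f 15 17 16
f 16 17 18
f 16 18 4
f 17 1 19
f 17 19 18
f 18 19 20
f 18 20 4
f 19 1 21
f 19 21 20
f 20 21 22
f 20 22 4
f 21 1 23
f 21 23 22
f 22 23 24
f 22 24 4
f 23 1 2
f 23 2 24
f 24 2 3
f 24 3 4
f 26 25 29
f 26 29 27
f 27 29 30
f 27 30 28
f 29 25 31
f 29 31 30
f 30 31 32
f 30 32 28
f 31 25 33
f 31 33 32
f 32 33 34
f 32 34 28
f 33 25 35
f 33 35 34
f 34 35 36
f 34 36 28
f 35 25 37
f 35 37 36
f 36 37 38
f 36 38 28
f 37 25 39
f 37 39 38
f 38 39 40
f 38 40 28
f 39 25 41
f 39 41 40
f 40 41 42
f 40 42 28
f 41 25 43
f 41 43 42
f 42 43 44
f 42 44 28
f 43 25 45
f 43 45 44
f 44 45 46
f 44 46 28
f 45 25 26
f 45 26 46
f 46 26 27
f 46 27 28
f 47 84 63
f 84 58 87
f 63 87 52
f 84 87 63
f 47 63 59
f 63 52 64
f 59 64 48
f 63 64 59
f 47 59 68
f 59 48 69
f 68 69 54
f 59 69 68
f 47 68 80
f 68 54 83
f 80 83 57
f 68 83 80
f 47 80 84
f 80 57 88
f 84 88 58
f 80 88 84
f 48 64 75
f 64 52 78
f 75 78 56
f 64 78 75
f 52 87 65
f 87 58 86
f 65 86 51
f 87 86 65
f 58 88 85
f 88 57 81
f 85 81 49
f 88 81 85
f 57 83 82
f 83 54 70
f 82 70 53
f 83 70 82
f 54 69 74
f 69 48 71
f 74 71 55
f 69 71 74
f 50 76 62
f 76 56 77
f 62 77 51
f 76 77 62
f 50 62 60
f 62 51 61
f 60 61 49
f 62 61 60
f 50 60 67
f 60 49 66
f 67 66 53
f 60 66 67
f 50 67 72
f 67 53 73
f 72 73 55
f 67 73 72
f 50 72 76
f 72 55 79
f 76 79 56
f 72 79 76
f 51 77 65
f 77 56 78
f 65 78 52
f 77 78 65
f 49 61 85
f 61 51 86
f 85 86 58
f 61 86 85
f 53 66 82
f 66 49 81
f 82 81 57
f 66 81 82
f 55 73 74
f 73 53 70
f 74 70 54
f 73 70 74
f 56 79 75
f 79 55 71
f 75 71 48
f 79 71 75
f 90 92 89
f 93 90 89
f 89 92 91
f 91 93 89
f 90 96 92
f 94 90 93
f 94 96 90
f 92 96 91
f 95 93 91
f 91 96 95
f 95 94 93
f 96 94 95



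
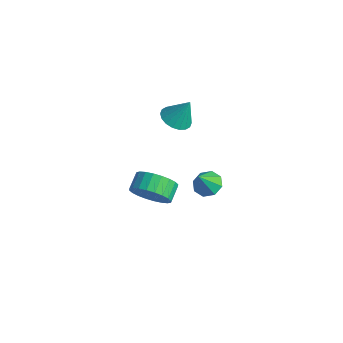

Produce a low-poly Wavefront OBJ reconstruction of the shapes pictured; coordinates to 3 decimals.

v 2.869 0.814 -0.756
v 3.247 0.323 -1.142
v 3.131 0.126 0.376
v 3.567 0.744 -0.96
v 3.478 1.206 -0.658
v 3.032 1.438 -0.414
v 2.491 1.305 -0.37
v 2.172 0.885 -0.552
v 2.261 0.423 -0.853
v 2.706 0.19 -1.098
v -0.421 -0.217 -3.855
v 0.427 -0.061 -3.221
v -0.072 0.654 -2.731
v -0.919 0.497 -3.365
v 0.507 0.207 -3.531
v 0.008 0.922 -3.041
v 0.445 0.411 -3.891
v -0.054 1.126 -3.401
v 0.251 0.518 -4.245
v -0.247 1.233 -3.755
v -0.044 0.514 -4.539
v -0.543 1.229 -4.049
v -0.397 0.398 -4.73
v -0.896 1.113 -4.24
v -0.754 0.189 -4.787
v -1.253 0.904 -4.297
v -1.06 -0.082 -4.702
v -1.558 0.632 -4.212
v -1.268 -0.374 -4.489
v -1.767 0.341 -3.999
v -1.348 -0.642 -4.179
v -1.847 0.073 -3.689
v -1.286 -0.846 -3.819
v -1.785 -0.131 -3.329
v -1.093 -0.953 -3.465
v -1.591 -0.238 -2.975
v -0.797 -0.949 -3.171
v -1.296 -0.234 -2.681
v -0.444 -0.833 -2.98
v -0.943 -0.118 -2.49
v -0.087 -0.624 -2.923
v -0.586 0.091 -2.433
v 0.218 -0.352 -3.008
v -0.28 0.362 -2.518
v -0.098 1.026 1.689
v 0.641 0.725 1.552
v 0.338 1.514 2.971
v 0.664 1.058 1.417
v 0.536 1.385 1.336
v 0.282 1.641 1.325
v -0.047 1.775 1.386
v -0.386 1.76 1.507
v -0.669 1.6 1.664
v -0.838 1.326 1.826
v -0.86 0.993 1.961
v -0.732 0.666 2.042
v -0.478 0.41 2.053
v -0.149 0.276 1.992
v 0.19 0.291 1.871
v 0.472 0.451 1.714
f 2 1 4
f 2 4 3
f 4 1 5
f 4 5 3
f 5 1 6
f 5 6 3
f 6 1 7
f 6 7 3
f 7 1 8
f 7 8 3
f 8 1 9
f 8 9 3
f 9 1 10
f 9 10 3
f 10 1 2
f 10 2 3
f 12 11 15
f 12 15 13
f 13 15 16
f 13 16 14
f 15 11 17
f 15 17 16
f 16 17 18
f 16 18 14
f 17 11 19
f 17 19 18
f 18 19 20
f 18 20 14
f 19 11 21
f 19 21 20
f 20 21 22
f 20 22 14
f 21 11 23
f 21 23 22
f 22 23 24
f 22 24 14
f 23 11 25
f 23 25 24
f 24 25 26
f 24 26 14
f 25 11 27
f 25 27 26
f 26 27 28
f 26 28 14
f 27 11 29
f 27 29 28
f 28 29 30
f 28 30 14
f 29 11 31
f 29 31 30
f 30 31 32
f 30 32 14
f 31 11 33
f 31 33 32
f 32 33 34
f 32 34 14
f 33 11 35
f 33 35 34
f 34 35 36
f 34 36 14
f 35 11 37
f 35 37 36
f 36 37 38
f 36 38 14
f 37 11 39
f 37 39 38
f 38 39 40
f 38 40 14
f 39 11 41
f 39 41 40
f 40 41 42
f 40 42 14
f 41 11 43
f 41 43 42
f 42 43 44
f 42 44 14
f 43 11 12
f 43 12 44
f 44 12 13
f 44 13 14
f 46 45 48
f 46 48 47
f 48 45 49
f 48 49 47
f 49 45 50
f 49 50 47
f 50 45 51
f 50 51 47
f 51 45 52
f 51 52 47
f 52 45 53
f 52 53 47
f 53 45 54
f 53 54 47
f 54 45 55
f 54 55 47
f 55 45 56
f 55 56 47
f 56 45 57
f 56 57 47
f 57 45 58
f 57 58 47
f 58 45 59
f 58 59 47
f 59 45 60
f 59 60 47
f 60 45 46
f 60 46 47



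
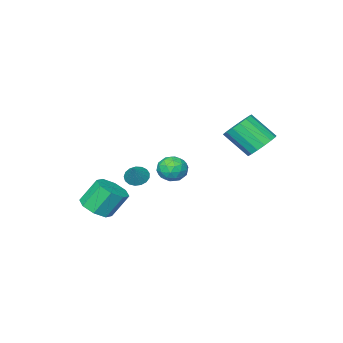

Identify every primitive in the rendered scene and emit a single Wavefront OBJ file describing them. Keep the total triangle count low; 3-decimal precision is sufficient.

v 2.147 1.078 -0.786
v 2.695 1.127 -1.219
v 2.833 1.622 0.146
v 2.53 1.415 -1.265
v 2.277 1.626 -1.202
v 1.994 1.711 -1.044
v 1.746 1.651 -0.826
v 1.59 1.459 -0.6
v 1.562 1.181 -0.416
v 1.667 0.879 -0.317
v 1.882 0.622 -0.326
v 2.158 0.47 -0.44
v 2.431 0.457 -0.633
v 2.639 0.586 -0.862
v 2.734 0.828 -1.073
v -3.508 4.589 1.124
v -2.905 4.151 0.413
v -2.209 2.914 1.765
v -2.812 3.351 2.476
v -2.625 4.511 0.599
v -1.929 3.274 1.951
v -2.547 4.89 0.906
v -1.852 3.653 2.257
v -2.69 5.199 1.262
v -1.994 3.962 2.614
v -3.02 5.369 1.587
v -2.324 4.132 2.939
v -3.461 5.359 1.806
v -2.766 4.122 3.157
v -3.914 5.174 1.868
v -3.218 3.936 3.22
v -4.273 4.854 1.761
v -3.577 3.617 3.112
v -4.457 4.473 1.507
v -3.761 3.236 2.859
v -4.424 4.119 1.166
v -3.728 2.882 2.517
v -4.18 3.872 0.815
v -3.485 2.635 2.167
v -3.783 3.79 0.535
v -3.087 2.553 1.887
v -3.323 3.89 0.39
v -2.627 2.653 1.742
v -0.922 1.175 -1.629
v -0.465 0.99 -0.847
v -1.135 -0.29 -1.853
v -0.678 -0.475 -1.071
v -1.508 -0.068 -1.036
v -1.376 0.837 -0.897
v -0.224 -0.137 -1.803
v -0.092 0.768 -1.664
v -0.033 0.178 -0.954
v -0.827 0.221 -0.48
v -0.773 0.479 -2.22
v -1.567 0.522 -1.746
v -0.675 1.211 -1.218
v -0.925 -0.511 -1.482
v -1.413 -0.272 -1.461
v -1.144 -0.381 -1.001
v -1.211 1.122 -1.248
v -0.942 1.012 -0.788
v -1.555 0.391 -0.899
v -0.658 -0.312 -1.912
v -0.389 -0.422 -1.452
v -0.456 1.081 -1.699
v -0.187 0.972 -1.239
v -0.045 0.309 -1.801
v -0.152 0.625 -0.821
v -0.277 -0.236 -0.953
v -0.011 -0.037 -1.383
v 0.067 0.495 -1.302
v -0.619 0.65 -0.543
v -0.744 -0.211 -0.674
v -1.232 0.028 -0.654
v -1.155 0.561 -0.573
v -0.365 0.173 -0.606
v -0.856 0.911 -2.026
v -0.981 0.05 -2.157
v -0.445 0.139 -2.127
v -0.368 0.672 -2.046
v -1.323 0.936 -1.747
v -1.448 0.075 -1.879
v -1.667 0.205 -1.398
v -1.589 0.737 -1.317
v -1.235 0.527 -2.094
v 2.201 -2.655 -4.617
v 2.902 -1.868 -4.5
v 2.08 -1.359 -3.006
v 1.379 -2.145 -3.123
v 2.254 -1.644 -4.933
v 1.431 -1.135 -3.439
v 1.575 -2.012 -5.181
v 0.752 -1.503 -3.687
v 1.263 -2.757 -5.099
v 0.44 -2.247 -3.605
v 1.5 -3.441 -4.734
v 0.678 -2.932 -3.24
v 2.149 -3.665 -4.301
v 1.326 -3.156 -2.807
v 2.828 -3.297 -4.053
v 2.005 -2.788 -2.559
v 3.14 -2.553 -4.135
v 2.317 -2.043 -2.641
f 2 1 4
f 2 4 3
f 4 1 5
f 4 5 3
f 5 1 6
f 5 6 3
f 6 1 7
f 6 7 3
f 7 1 8
f 7 8 3
f 8 1 9
f 8 9 3
f 9 1 10
f 9 10 3
f 10 1 11
f 10 11 3
f 11 1 12
f 11 12 3
f 12 1 13
f 12 13 3
f 13 1 14
f 13 14 3
f 14 1 15
f 14 15 3
f 15 1 2
f 15 2 3
f 17 16 20
f 17 20 18
f 18 20 21
f 18 21 19
f 20 16 22
f 20 22 21
f 21 22 23
f 21 23 19
f 22 16 24
f 22 24 23
f 23 24 25
f 23 25 19
f 24 16 26
f 24 26 25
f 25 26 27
f 25 27 19
f 26 16 28
f 26 28 27
f 27 28 29
f 27 29 19
f 28 16 30
f 28 30 29
f 29 30 31
f 29 31 19
f 30 16 32
f 30 32 31
f 31 32 33
f 31 33 19
f 32 16 34
f 32 34 33
f 33 34 35
f 33 35 19
f 34 16 36
f 34 36 35
f 35 36 37
f 35 37 19
f 36 16 38
f 36 38 37
f 37 38 39
f 37 39 19
f 38 16 40
f 38 40 39
f 39 40 41
f 39 41 19
f 40 16 42
f 40 42 41
f 41 42 43
f 41 43 19
f 42 16 17
f 42 17 43
f 43 17 18
f 43 18 19
f 44 81 60
f 81 55 84
f 60 84 49
f 81 84 60
f 44 60 56
f 60 49 61
f 56 61 45
f 60 61 56
f 44 56 65
f 56 45 66
f 65 66 51
f 56 66 65
f 44 65 77
f 65 51 80
f 77 80 54
f 65 80 77
f 44 77 81
f 77 54 85
f 81 85 55
f 77 85 81
f 45 61 72
f 61 49 75
f 72 75 53
f 61 75 72
f 49 84 62
f 84 55 83
f 62 83 48
f 84 83 62
f 55 85 82
f 85 54 78
f 82 78 46
f 85 78 82
f 54 80 79
f 80 51 67
f 79 67 50
f 80 67 79
f 51 66 71
f 66 45 68
f 71 68 52
f 66 68 71
f 47 73 59
f 73 53 74
f 59 74 48
f 73 74 59
f 47 59 57
f 59 48 58
f 57 58 46
f 59 58 57
f 47 57 64
f 57 46 63
f 64 63 50
f 57 63 64
f 47 64 69
f 64 50 70
f 69 70 52
f 64 70 69
f 47 69 73
f 69 52 76
f 73 76 53
f 69 76 73
f 48 74 62
f 74 53 75
f 62 75 49
f 74 75 62
f 46 58 82
f 58 48 83
f 82 83 55
f 58 83 82
f 50 63 79
f 63 46 78
f 79 78 54
f 63 78 79
f 52 70 71
f 70 50 67
f 71 67 51
f 70 67 71
f 53 76 72
f 76 52 68
f 72 68 45
f 76 68 72
f 87 86 90
f 87 90 88
f 88 90 91
f 88 91 89
f 90 86 92
f 90 92 91
f 91 92 93
f 91 93 89
f 92 86 94
f 92 94 93
f 93 94 95
f 93 95 89
f 94 86 96
f 94 96 95
f 95 96 97
f 95 97 89
f 96 86 98
f 96 98 97
f 97 98 99
f 97 99 89
f 98 86 100
f 98 100 99
f 99 100 101
f 99 101 89
f 100 86 102
f 100 102 101
f 101 102 103
f 101 103 89
f 102 86 87
f 102 87 103
f 103 87 88
f 103 88 89



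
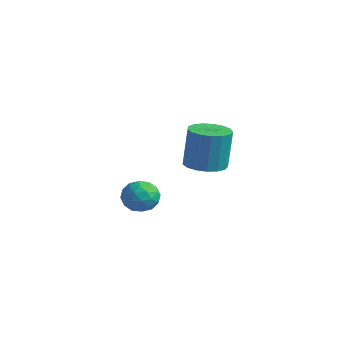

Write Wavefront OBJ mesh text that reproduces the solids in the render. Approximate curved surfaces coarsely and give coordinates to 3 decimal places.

v 1.911 -2.578 -1.866
v 2.727 -2.792 -2.162
v 1.733 -3.928 -1.378
v 2.549 -4.142 -1.674
v 2.457 -3.583 -0.982
v 2.567 -2.749 -1.284
v 1.893 -3.971 -2.256
v 2.003 -3.137 -2.558
v 2.716 -3.653 -2.403
v 3.064 -3.414 -1.615
v 1.396 -3.306 -1.925
v 1.744 -3.067 -1.137
v 2.334 -2.567 -2.057
v 2.126 -4.153 -1.483
v 2.071 -3.825 -1.076
v 2.551 -3.951 -1.25
v 2.24 -2.542 -1.541
v 2.72 -2.668 -1.715
v 2.561 -3.132 -1.021
v 1.74 -4.052 -1.825
v 2.22 -4.178 -1.999
v 1.909 -2.769 -2.29
v 2.389 -2.895 -2.464
v 1.899 -3.588 -2.519
v 2.808 -3.199 -2.372
v 2.703 -3.992 -2.085
v 2.318 -3.891 -2.428
v 2.382 -3.401 -2.605
v 3.012 -3.058 -1.909
v 2.908 -3.851 -1.622
v 2.854 -3.523 -1.216
v 2.918 -3.033 -1.393
v 3.006 -3.564 -2.051
v 1.552 -2.869 -1.918
v 1.448 -3.662 -1.631
v 1.542 -3.687 -2.147
v 1.606 -3.197 -2.324
v 1.757 -2.728 -1.455
v 1.652 -3.521 -1.168
v 2.078 -3.319 -0.935
v 2.142 -2.829 -1.112
v 1.454 -3.156 -1.489
v 0.18 1.914 -2.133
v 1.02 1.318 -2.092
v 1.079 1.551 0.054
v 0.24 2.146 0.013
v 1.201 1.774 -2.146
v 1.26 2.006 0
v 1.148 2.261 -2.198
v 1.207 2.494 -0.051
v 0.873 2.669 -2.234
v 0.933 2.902 -0.088
v 0.44 2.904 -2.248
v 0.5 3.136 -0.101
v -0.053 2.912 -2.235
v 0.007 3.144 -0.088
v -0.492 2.691 -2.199
v -0.433 2.924 -0.052
v -0.778 2.293 -2.148
v -0.718 2.525 -0.001
v -0.844 1.807 -2.093
v -0.784 2.04 0.053
v -0.675 1.346 -2.048
v -0.615 1.579 0.099
v -0.311 1.015 -2.022
v -0.251 1.248 0.124
v 0.166 0.89 -2.022
v 0.226 1.122 0.125
v 0.646 0.999 -2.047
v 0.706 1.232 0.099
f 1 38 17
f 38 12 41
f 17 41 6
f 38 41 17
f 1 17 13
f 17 6 18
f 13 18 2
f 17 18 13
f 1 13 22
f 13 2 23
f 22 23 8
f 13 23 22
f 1 22 34
f 22 8 37
f 34 37 11
f 22 37 34
f 1 34 38
f 34 11 42
f 38 42 12
f 34 42 38
f 2 18 29
f 18 6 32
f 29 32 10
f 18 32 29
f 6 41 19
f 41 12 40
f 19 40 5
f 41 40 19
f 12 42 39
f 42 11 35
f 39 35 3
f 42 35 39
f 11 37 36
f 37 8 24
f 36 24 7
f 37 24 36
f 8 23 28
f 23 2 25
f 28 25 9
f 23 25 28
f 4 30 16
f 30 10 31
f 16 31 5
f 30 31 16
f 4 16 14
f 16 5 15
f 14 15 3
f 16 15 14
f 4 14 21
f 14 3 20
f 21 20 7
f 14 20 21
f 4 21 26
f 21 7 27
f 26 27 9
f 21 27 26
f 4 26 30
f 26 9 33
f 30 33 10
f 26 33 30
f 5 31 19
f 31 10 32
f 19 32 6
f 31 32 19
f 3 15 39
f 15 5 40
f 39 40 12
f 15 40 39
f 7 20 36
f 20 3 35
f 36 35 11
f 20 35 36
f 9 27 28
f 27 7 24
f 28 24 8
f 27 24 28
f 10 33 29
f 33 9 25
f 29 25 2
f 33 25 29
f 44 43 47
f 44 47 45
f 45 47 48
f 45 48 46
f 47 43 49
f 47 49 48
f 48 49 50
f 48 50 46
f 49 43 51
f 49 51 50
f 50 51 52
f 50 52 46
f 51 43 53
f 51 53 52
f 52 53 54
f 52 54 46
f 53 43 55
f 53 55 54
f 54 55 56
f 54 56 46
f 55 43 57
f 55 57 56
f 56 57 58
f 56 58 46
f 57 43 59
f 57 59 58
f 58 59 60
f 58 60 46
f 59 43 61
f 59 61 60
f 60 61 62
f 60 62 46
f 61 43 63
f 61 63 62
f 62 63 64
f 62 64 46
f 63 43 65
f 63 65 64
f 64 65 66
f 64 66 46
f 65 43 67
f 65 67 66
f 66 67 68
f 66 68 46
f 67 43 69
f 67 69 68
f 68 69 70
f 68 70 46
f 69 43 44
f 69 44 70
f 70 44 45
f 70 45 46



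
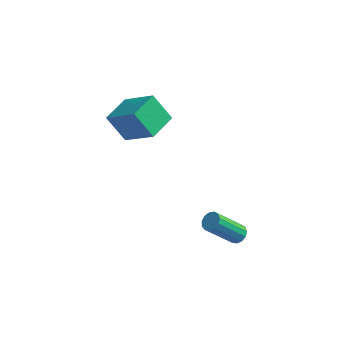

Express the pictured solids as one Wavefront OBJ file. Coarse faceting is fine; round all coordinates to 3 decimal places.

v -3.937 2.944 3.882
v -2.381 2.344 5.222
v -3.448 4.423 3.977
v -1.892 3.822 5.317
v -2.948 2.698 2.623
v -1.392 2.097 3.963
v -2.459 4.176 2.718
v -0.903 3.576 4.058
v 3.376 -0.827 0.761
v 3.788 -0.799 1.076
v 2.677 -1.505 2.594
v 2.264 -1.533 2.279
v 3.652 -0.541 1.096
v 2.54 -1.246 2.614
v 3.427 -0.373 1.009
v 2.316 -1.079 2.528
v 3.187 -0.35 0.844
v 2.075 -1.056 2.363
v 3.006 -0.478 0.652
v 1.894 -1.184 2.171
v 2.943 -0.717 0.495
v 1.831 -1.423 2.013
v 3.017 -0.991 0.422
v 1.905 -1.697 1.941
v 3.205 -1.213 0.457
v 2.094 -1.919 1.975
v 3.448 -1.312 0.588
v 2.336 -2.018 2.107
v 3.667 -1.258 0.774
v 2.556 -1.963 2.293
v 3.794 -1.066 0.956
v 2.683 -1.772 2.475
f 2 4 1
f 5 2 1
f 1 4 3
f 3 5 1
f 2 8 4
f 6 2 5
f 6 8 2
f 4 8 3
f 7 5 3
f 3 8 7
f 7 6 5
f 8 6 7
f 10 9 13
f 10 13 11
f 11 13 14
f 11 14 12
f 13 9 15
f 13 15 14
f 14 15 16
f 14 16 12
f 15 9 17
f 15 17 16
f 16 17 18
f 16 18 12
f 17 9 19
f 17 19 18
f 18 19 20
f 18 20 12
f 19 9 21
f 19 21 20
f 20 21 22
f 20 22 12
f 21 9 23
f 21 23 22
f 22 23 24
f 22 24 12
f 23 9 25
f 23 25 24
f 24 25 26
f 24 26 12
f 25 9 27
f 25 27 26
f 26 27 28
f 26 28 12
f 27 9 29
f 27 29 28
f 28 29 30
f 28 30 12
f 29 9 31
f 29 31 30
f 30 31 32
f 30 32 12
f 31 9 10
f 31 10 32
f 32 10 11
f 32 11 12

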